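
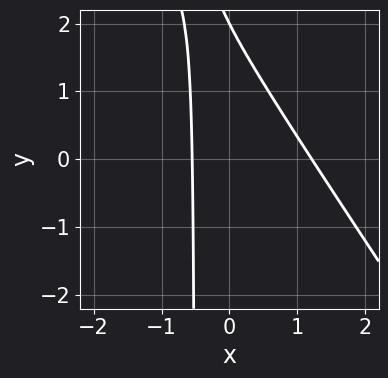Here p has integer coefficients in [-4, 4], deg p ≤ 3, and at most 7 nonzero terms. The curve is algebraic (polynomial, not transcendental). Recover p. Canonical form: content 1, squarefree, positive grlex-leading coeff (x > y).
First, degree: a generic line meets the curve in up to 2 points, so deg p = 2.
Then, reading off the gridlines: it crosses the y-axis at the gridline y = 2.
Finally, fitting integer coefficients to these (and the overall shape) gives p.

3*x^2 + 2*x*y - 2*x + y - 2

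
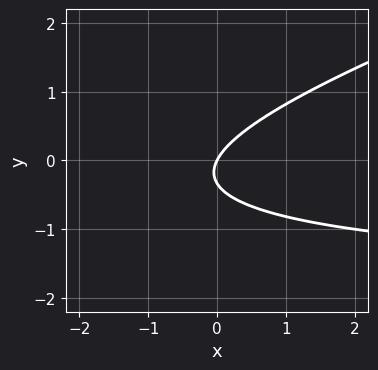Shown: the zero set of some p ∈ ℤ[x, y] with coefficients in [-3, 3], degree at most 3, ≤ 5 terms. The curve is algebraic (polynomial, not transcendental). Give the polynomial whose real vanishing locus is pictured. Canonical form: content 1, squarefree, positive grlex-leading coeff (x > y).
Degree: no degree-1 curve has this shape, so deg p = 2.
From the axis intercepts and sections: one x-axis crossing is at x = 0; it meets the y-axis at y = 0 (among the integer gridlines).
Together with the visible shape, these determine p as stated.

x*y - 3*y^2 + 2*x - y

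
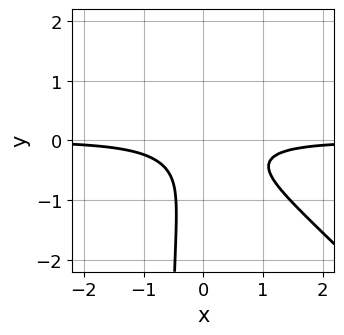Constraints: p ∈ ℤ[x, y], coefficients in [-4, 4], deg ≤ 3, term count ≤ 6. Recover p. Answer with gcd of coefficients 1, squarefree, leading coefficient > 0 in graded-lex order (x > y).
3*x^2*y + 3*x*y^2 + 2*y^2 + y + 1

1. Degree: no degree-2 curve has this shape, so deg p = 3.
2. Observable constraints: no y-intercept at any integer in the box; it misses every integer gridline on the x-axis.
3. The integer polynomial consistent with all of this is the stated p.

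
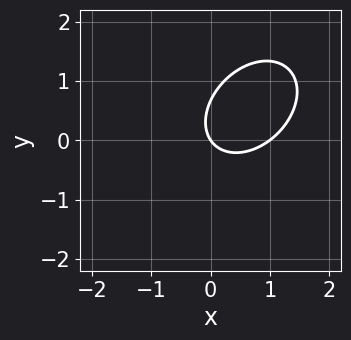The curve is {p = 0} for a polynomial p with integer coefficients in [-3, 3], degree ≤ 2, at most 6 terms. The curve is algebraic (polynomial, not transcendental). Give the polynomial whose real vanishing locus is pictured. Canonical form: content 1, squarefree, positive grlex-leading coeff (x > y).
3*x^2 - 2*x*y + 3*y^2 - 3*x - 2*y

1. The degree is 2 — the shape is more complex than any degree-1 curve.
2. Reading off the gridlines: it crosses the y-axis at the gridline y = 0; the x-axis gridline crossings are at x ∈ {0, 1}.
3. Assembling these constraints gives the stated polynomial.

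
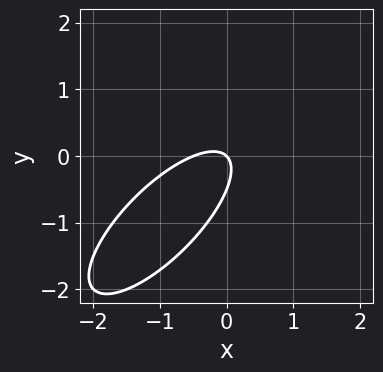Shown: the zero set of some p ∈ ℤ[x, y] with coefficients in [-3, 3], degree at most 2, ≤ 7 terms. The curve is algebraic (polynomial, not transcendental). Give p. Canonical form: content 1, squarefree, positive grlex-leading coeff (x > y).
2*x^2 - 3*x*y + 2*y^2 + x + y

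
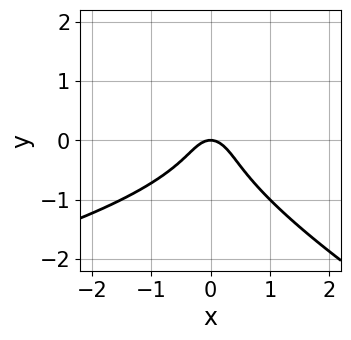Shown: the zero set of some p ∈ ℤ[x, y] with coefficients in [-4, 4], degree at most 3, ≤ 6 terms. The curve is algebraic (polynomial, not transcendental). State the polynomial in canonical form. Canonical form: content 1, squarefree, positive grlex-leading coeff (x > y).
x*y^2 + 2*y^3 + 2*x^2 + y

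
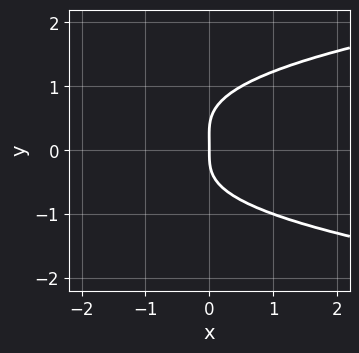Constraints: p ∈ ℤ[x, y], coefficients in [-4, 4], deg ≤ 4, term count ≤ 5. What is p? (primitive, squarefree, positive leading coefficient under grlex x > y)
3*y^4 - 2*x*y^2 - y^3 - 2*x

(a) deg p = 4. No degree-3 curve has this shape.
(b) From the visible intercepts: it crosses the x-axis at the gridline x = 0; it crosses the y-axis at the gridline y = 0.
(c) Matching integer coefficients to the picture gives p.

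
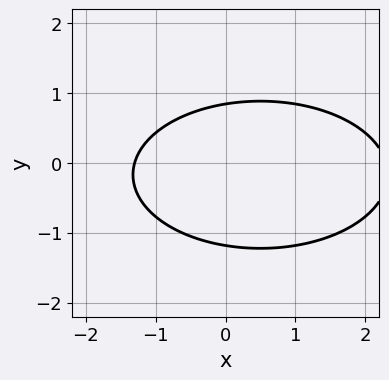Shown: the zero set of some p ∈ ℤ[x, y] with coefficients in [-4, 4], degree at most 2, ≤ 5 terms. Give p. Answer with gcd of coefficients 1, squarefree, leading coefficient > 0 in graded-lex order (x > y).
First, the degree is 2 — the shape is more complex than any degree-1 curve.
Finally, solving for integer coefficients yields p as stated.

x^2 + 3*y^2 - x + y - 3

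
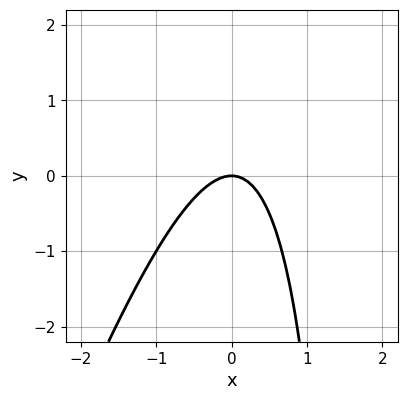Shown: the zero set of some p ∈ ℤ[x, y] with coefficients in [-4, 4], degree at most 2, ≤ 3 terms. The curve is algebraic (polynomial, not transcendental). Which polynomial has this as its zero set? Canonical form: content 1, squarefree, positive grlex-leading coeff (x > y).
First, the degree is 2 — a generic line meets the curve in up to 2 points.
Next, reading off the gridlines: it meets the x-axis at x = 0 (among the integer gridlines); one y-axis crossing is at y = 0.
Finally, fitting integer coefficients to these (and the overall shape) gives p.

3*x^2 - x*y + 2*y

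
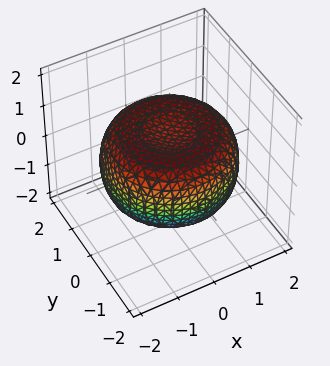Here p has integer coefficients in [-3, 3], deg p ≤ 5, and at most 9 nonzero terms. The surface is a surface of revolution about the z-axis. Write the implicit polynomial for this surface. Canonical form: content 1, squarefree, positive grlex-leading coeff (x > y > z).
1. Degree: the shape is more complex than any degree-3 surface, so deg p = 4.
2. Symmetries: rotational symmetry about the z-axis ⇒ p depends on x, y only through x² + y².
3. From the visible intercepts: a circular section at z = -1 has radius exactly 1.
4. Matching integer coefficients to the picture gives p.

x^4 + 2*x^2*y^2 + y^4 - 2*x^2 - 2*y^2 + 3*z^2 - 2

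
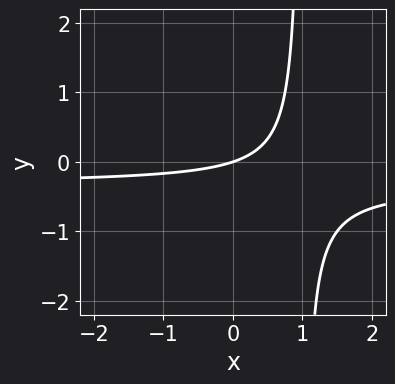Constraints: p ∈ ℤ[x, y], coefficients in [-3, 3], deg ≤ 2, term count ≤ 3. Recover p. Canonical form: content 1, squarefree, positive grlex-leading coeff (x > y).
deg p = 2.
From the axis intercepts and sections: it meets the y-axis at y = 0 (among the integer gridlines); it meets the x-axis at x = 0 (among the integer gridlines).
Solving for integer coefficients yields p as stated.

3*x*y + x - 3*y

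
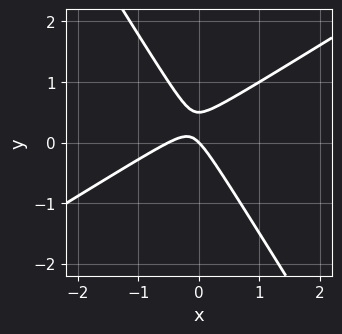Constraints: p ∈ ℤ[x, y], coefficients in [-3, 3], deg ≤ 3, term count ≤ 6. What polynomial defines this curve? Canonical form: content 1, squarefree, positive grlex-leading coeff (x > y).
1. deg p = 2. No degree-1 curve has this shape.
2. Against the integer gridlines: it meets the x-axis at x = 0 (among the integer gridlines); it meets the y-axis at y = 0 (among the integer gridlines).
3. Together with the visible shape, these determine p as stated.

2*x^2 - 2*x*y - 2*y^2 + x + y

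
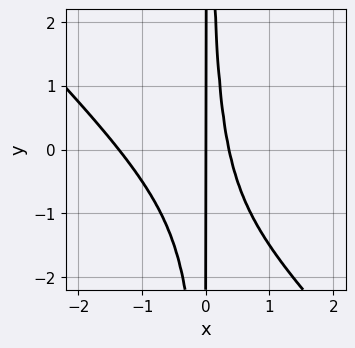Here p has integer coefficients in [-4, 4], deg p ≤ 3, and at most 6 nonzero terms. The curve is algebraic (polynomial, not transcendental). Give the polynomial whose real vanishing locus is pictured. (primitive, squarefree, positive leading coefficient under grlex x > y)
2*x^3 + 2*x^2*y + 2*x^2 - x

(a) Degree: a generic line meets the curve in up to 3 points, so deg p = 3.
(b) Reading off the gridlines: one x-axis crossing is at x = 0; every point of the y-axis in the box is on the curve.
(c) Assembling these constraints gives the stated polynomial.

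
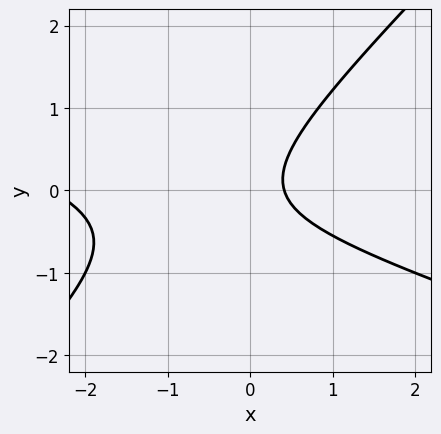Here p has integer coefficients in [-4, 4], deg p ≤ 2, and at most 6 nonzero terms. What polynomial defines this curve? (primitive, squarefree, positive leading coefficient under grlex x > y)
First, the degree is 2 — the shape is more complex than any degree-1 curve.
Next, observable constraints: no y-intercept at any integer in the box.
Finally, matching integer coefficients to the picture gives p.

x^2 + 2*x*y - 3*y^2 + 2*x - 1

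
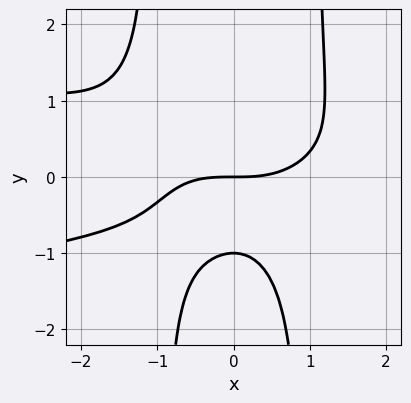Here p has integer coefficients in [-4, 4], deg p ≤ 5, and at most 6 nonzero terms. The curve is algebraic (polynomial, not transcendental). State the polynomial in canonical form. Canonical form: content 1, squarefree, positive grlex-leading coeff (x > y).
3*x^2*y^2 + x^3 - 3*y^2 - 3*y

deg p = 4.
From the visible intercepts: it crosses the x-axis at the gridline x = 0; the y-axis gridline crossings are at y ∈ {-1, 0}.
Matching integer coefficients to the picture gives p.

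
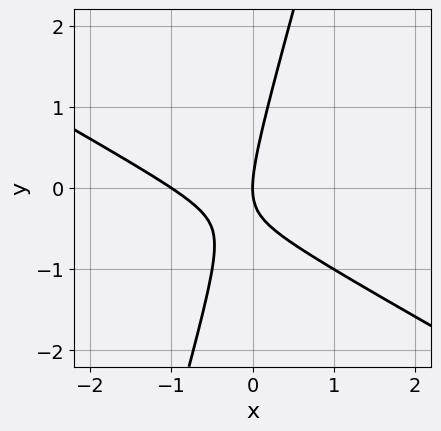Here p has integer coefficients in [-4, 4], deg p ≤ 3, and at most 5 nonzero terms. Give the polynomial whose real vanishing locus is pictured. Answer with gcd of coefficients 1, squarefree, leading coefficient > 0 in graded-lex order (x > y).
(a) deg p = 2. A generic line meets the curve in up to 2 points.
(b) From the visible intercepts: one y-axis crossing is at y = 0; the x-axis gridline crossings are at x ∈ {-1, 0}.
(c) These observations pin down the coefficients.

2*x^2 + 3*x*y - y^2 + 2*x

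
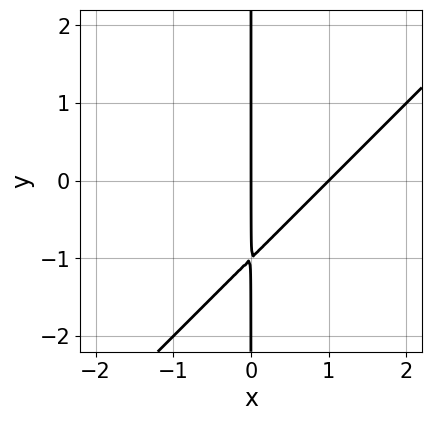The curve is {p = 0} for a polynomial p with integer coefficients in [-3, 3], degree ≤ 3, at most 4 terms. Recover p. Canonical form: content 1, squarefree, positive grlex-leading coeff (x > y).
x^2 - x*y - x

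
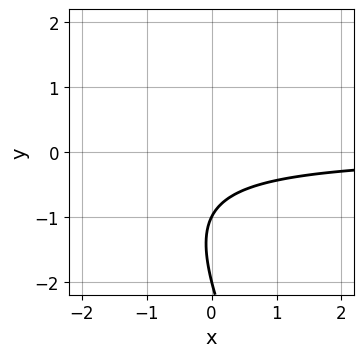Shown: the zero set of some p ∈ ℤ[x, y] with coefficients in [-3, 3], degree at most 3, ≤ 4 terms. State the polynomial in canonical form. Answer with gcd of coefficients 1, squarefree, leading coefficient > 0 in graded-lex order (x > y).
(a) The degree is 2 — no degree-1 curve has this shape.
(b) Checking where it meets the axes: the y-axis gridline crossings are at y ∈ {-2, -1}; the curve avoids every integer x-axis point in the box.
(c) Together with the visible shape, these determine p as stated.

2*x*y + y^2 + 3*y + 2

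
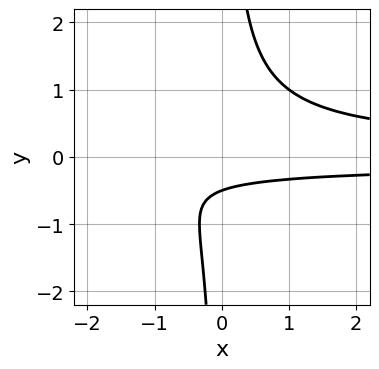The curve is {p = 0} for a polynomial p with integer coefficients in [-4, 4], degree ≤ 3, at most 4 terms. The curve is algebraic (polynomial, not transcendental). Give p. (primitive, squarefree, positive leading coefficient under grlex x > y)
1. deg p = 3.
2. Checking where it meets the axes: no x-intercept at any integer in the box.
3. The integer polynomial consistent with all of this is the stated p.

3*x*y^2 - 2*y - 1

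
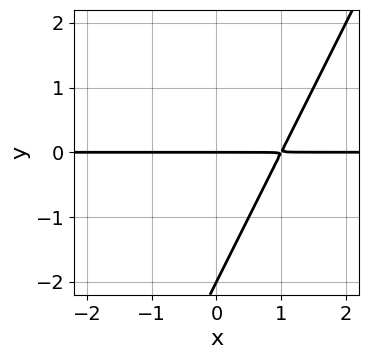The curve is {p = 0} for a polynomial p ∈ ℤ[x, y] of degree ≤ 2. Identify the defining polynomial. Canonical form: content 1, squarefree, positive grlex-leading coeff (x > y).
1. deg p = 2. No degree-1 curve has this shape.
2. From the visible intercepts: among the integer gridlines, it crosses the y-axis at y ∈ {-2, 0}; the visible x-axis segment lies entirely on the curve.
3. The integer polynomial consistent with all of this is the stated p.

2*x*y - y^2 - 2*y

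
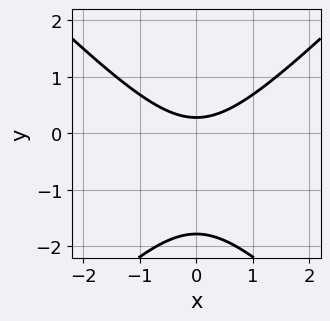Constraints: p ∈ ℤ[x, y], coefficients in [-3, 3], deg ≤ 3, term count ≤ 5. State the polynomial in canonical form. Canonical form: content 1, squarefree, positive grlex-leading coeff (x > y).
2*x^2 - 2*y^2 - 3*y + 1

(a) The degree is 2 — a generic line meets the curve in up to 2 points.
(b) Symmetries: mirror symmetry x ↦ −x ⇒ only even powers of x.
(c) From the visible intercepts: no x-intercept at any integer in the box.
(d) Putting this together gives p.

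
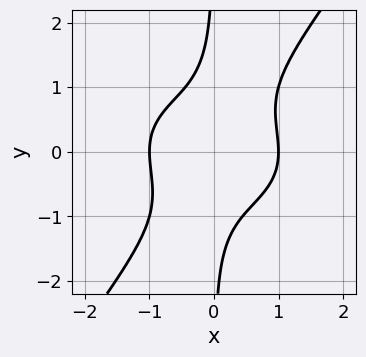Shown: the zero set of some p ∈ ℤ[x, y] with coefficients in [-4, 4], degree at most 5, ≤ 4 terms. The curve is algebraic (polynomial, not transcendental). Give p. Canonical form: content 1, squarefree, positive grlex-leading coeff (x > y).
(a) The degree is 4 — the shape is more complex than any degree-3 curve.
(b) From the visible intercepts: it misses every integer gridline on the y-axis; the x-axis gridline crossings are at x ∈ {-1, 1}.
(c) Putting this together gives p.

2*x^4 + 3*x^2*y^2 - 3*x*y^3 - 2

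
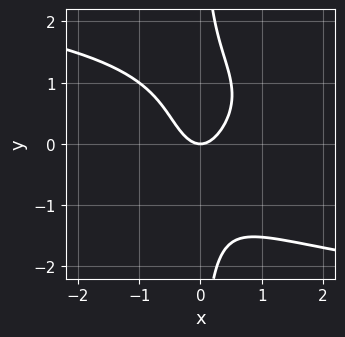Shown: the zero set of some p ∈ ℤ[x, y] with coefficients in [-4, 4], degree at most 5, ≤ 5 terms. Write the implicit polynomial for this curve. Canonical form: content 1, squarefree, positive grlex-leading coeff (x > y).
1. Degree: the shape is more complex than any degree-3 curve, so deg p = 4.
2. Checking where it meets the axes: one y-axis crossing is at y = 0; it meets the x-axis at x = 0 (among the integer gridlines).
3. Putting this together gives p.

x*y^3 + 2*x^2 - y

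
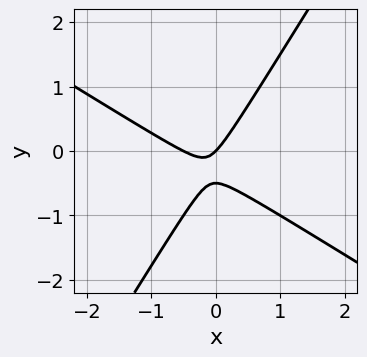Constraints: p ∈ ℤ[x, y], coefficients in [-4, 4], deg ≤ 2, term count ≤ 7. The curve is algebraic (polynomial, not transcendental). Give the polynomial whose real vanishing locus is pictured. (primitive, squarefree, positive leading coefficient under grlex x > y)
2*x^2 + 2*x*y - 2*y^2 + x - y

(a) Degree: no degree-1 curve has this shape, so deg p = 2.
(b) Checking where it meets the axes: one y-axis crossing is at y = 0; it crosses the x-axis at the gridline x = 0.
(c) Assembling these constraints gives the stated polynomial.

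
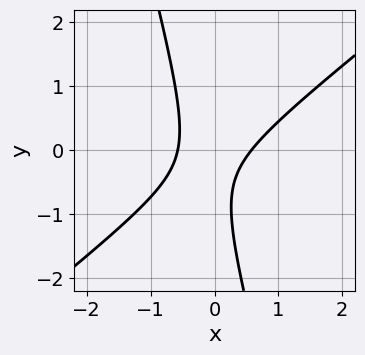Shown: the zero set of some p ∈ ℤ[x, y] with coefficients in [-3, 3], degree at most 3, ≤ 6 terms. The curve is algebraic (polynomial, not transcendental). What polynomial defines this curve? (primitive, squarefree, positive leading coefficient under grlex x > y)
3*x^2 - 3*x*y - y^2 - y - 1

(a) The degree is 2 — a generic line meets the curve in up to 2 points.
(b) From the visible intercepts: the curve avoids every integer y-axis point in the box.
(c) These observations pin down the coefficients.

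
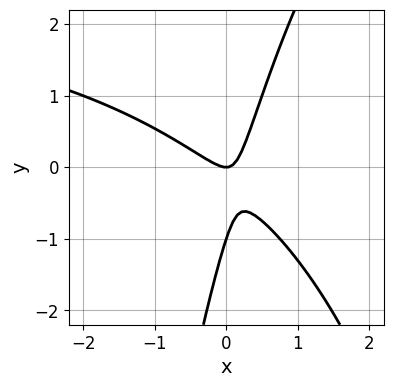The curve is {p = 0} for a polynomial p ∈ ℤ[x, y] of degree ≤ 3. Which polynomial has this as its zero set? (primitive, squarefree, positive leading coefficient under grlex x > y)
x^2*y - 3*x^2 - 3*x*y + y^2 + y

First, the degree is 3 — the shape is more complex than any degree-2 curve.
Then, against the integer gridlines: it meets the x-axis at x = 0 (among the integer gridlines); the y-axis gridline crossings are at y ∈ {-1, 0}.
Finally, fitting integer coefficients to these (and the overall shape) gives p.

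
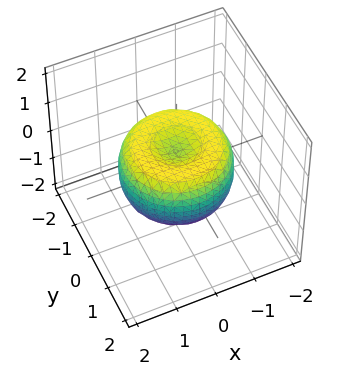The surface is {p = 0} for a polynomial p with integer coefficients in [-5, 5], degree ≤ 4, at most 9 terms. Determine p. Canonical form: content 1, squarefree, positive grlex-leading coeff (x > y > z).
deg p = 4. A generic line meets the surface in up to 4 points.
Symmetry: the surface is invariant under rotation about z: p = q(x² + y², z).
From the visible intercepts: a circular section at z = 0 has radius between 1 and 2.
These observations pin down the coefficients.

2*x^4 + 4*x^2*y^2 + 2*y^4 - 3*x^2 - 3*y^2 + 3*z^2 - 1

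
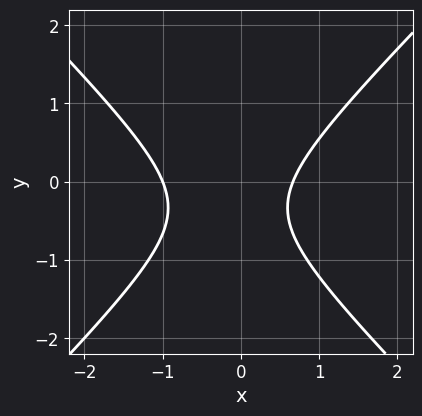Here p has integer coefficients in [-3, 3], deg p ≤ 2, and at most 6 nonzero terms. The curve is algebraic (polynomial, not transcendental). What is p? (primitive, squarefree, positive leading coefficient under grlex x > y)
3*x^2 - 3*y^2 + x - 2*y - 2

Degree: no degree-1 curve has this shape, so deg p = 2.
From the visible intercepts: no y-intercept at any integer in the box; it meets the x-axis at x = -1 (among the integer gridlines).
Together with the visible shape, these determine p as stated.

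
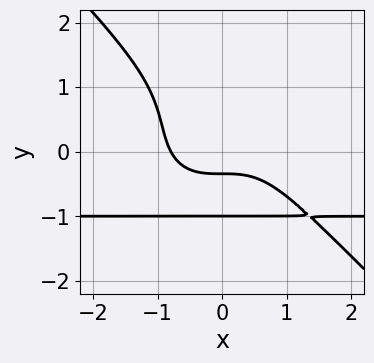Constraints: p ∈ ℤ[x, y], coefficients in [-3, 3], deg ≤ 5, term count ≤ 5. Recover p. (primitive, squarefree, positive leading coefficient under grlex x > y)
First, deg p = 4.
Next, checking where it meets the axes: it meets the y-axis at y = -1 (among the integer gridlines).
Finally, solving for integer coefficients yields p as stated.

2*x^3*y + 2*y^4 + 2*x^3 + 3*y + 1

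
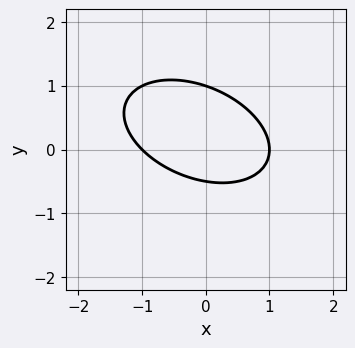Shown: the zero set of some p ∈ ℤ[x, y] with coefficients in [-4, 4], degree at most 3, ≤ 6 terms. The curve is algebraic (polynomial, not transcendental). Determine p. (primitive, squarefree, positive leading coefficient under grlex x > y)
(a) Degree: a generic line meets the curve in up to 2 points, so deg p = 2.
(b) From the axis intercepts and sections: it crosses the y-axis at the gridline y = 1; the x-axis gridline crossings are at x ∈ {-1, 1}.
(c) Together with the visible shape, these determine p as stated.

x^2 + x*y + 2*y^2 - y - 1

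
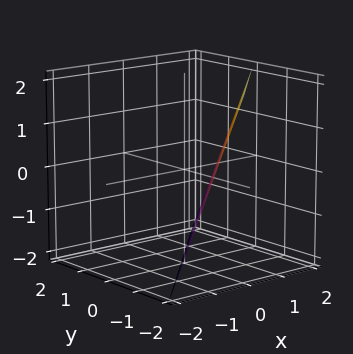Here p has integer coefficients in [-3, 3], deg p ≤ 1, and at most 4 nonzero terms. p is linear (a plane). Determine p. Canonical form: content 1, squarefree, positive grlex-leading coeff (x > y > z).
First, degree: every cross-section is a straight line — this is a plane, so deg p = 1.
Then, against the integer gridlines: one z-axis crossing is at z = -2; it meets the x-axis at x = 1 (among the integer gridlines).
Finally, together with the visible shape, these determine p as stated. Check: (0, -1, 0) on the y-axis lies on the surface, and p(0, -1, 0) = 0. ✓

2*x - 2*y - z - 2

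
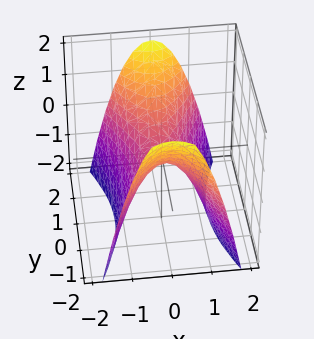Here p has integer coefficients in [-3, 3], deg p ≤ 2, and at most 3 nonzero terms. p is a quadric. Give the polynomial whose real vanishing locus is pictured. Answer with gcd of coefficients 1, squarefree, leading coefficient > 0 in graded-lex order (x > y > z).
1. deg p = 2. A hyperbolic paraboloid; a quadric.
2. Symmetries: mirror symmetry y ↦ −y ⇒ only even powers of y; it's symmetric under x → −x, forcing even powers of x.
3. Observable constraints: it meets the z-axis at z = 0 (among the integer gridlines); one x-axis crossing is at x = 0; it crosses the y-axis at the gridline y = 0.
4. Fitting integer coefficients to these (and the overall shape) gives p.

3*x^2 - y^2 + 2*z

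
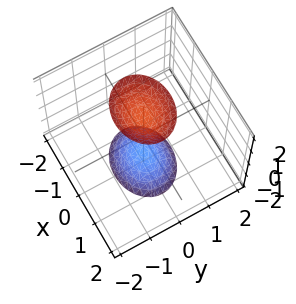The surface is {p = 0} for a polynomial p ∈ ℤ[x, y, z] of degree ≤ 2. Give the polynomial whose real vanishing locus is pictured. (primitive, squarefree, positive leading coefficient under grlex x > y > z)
2*x^2 + 3*y^2 - z^2 + 2

First, the picture has 2 separate pieces. They look like related sheets of one shape, so recover p as a whole.
Then, the degree is 2 — two separate bowl-shaped sheets opening away from each other; a quadric.
Then, symmetries: it's symmetric under x → −x, forcing even powers of x; the y ↦ −y reflection is a symmetry, so y appears only in even powers; the z ↦ −z reflection is a symmetry, so z appears only in even powers.
Next, reading off the gridlines: it misses every integer gridline on the y-axis; the surface avoids every integer x-axis point in the box.
Finally, these observations pin down the coefficients.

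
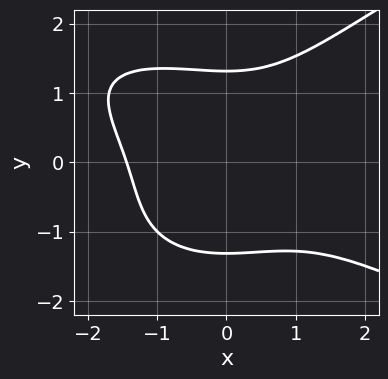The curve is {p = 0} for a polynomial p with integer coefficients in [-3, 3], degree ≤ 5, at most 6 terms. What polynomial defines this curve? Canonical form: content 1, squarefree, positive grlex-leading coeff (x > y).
y^4 - x^3 - x^2*y - 3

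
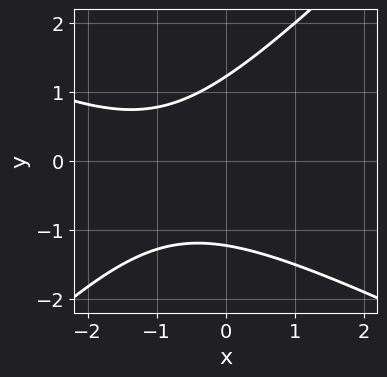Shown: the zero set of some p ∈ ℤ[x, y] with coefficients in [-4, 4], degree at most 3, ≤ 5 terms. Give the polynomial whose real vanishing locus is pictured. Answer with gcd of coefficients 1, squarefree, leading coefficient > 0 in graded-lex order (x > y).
x^2 + x*y - 2*y^2 + 2*x + 3

The degree is 2 — the shape is more complex than any degree-1 curve.
Reading off the gridlines: it misses every integer gridline on the x-axis.
Solving for integer coefficients yields p as stated.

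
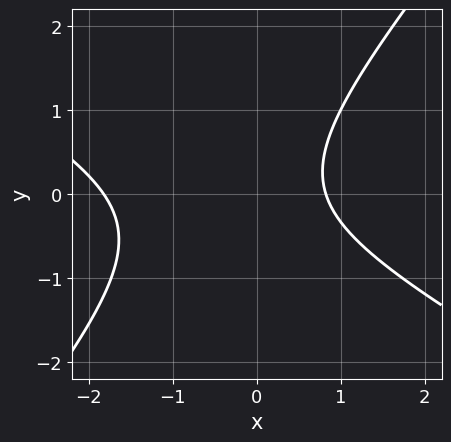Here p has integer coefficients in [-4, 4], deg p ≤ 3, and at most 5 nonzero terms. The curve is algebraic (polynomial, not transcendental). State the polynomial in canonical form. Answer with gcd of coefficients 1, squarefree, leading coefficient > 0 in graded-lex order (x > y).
First, degree: no degree-1 curve has this shape, so deg p = 2.
Then, observable constraints: no y-intercept at any integer in the box.
Finally, putting this together gives p.

2*x^2 + 2*x*y - 3*y^2 + 2*x - 3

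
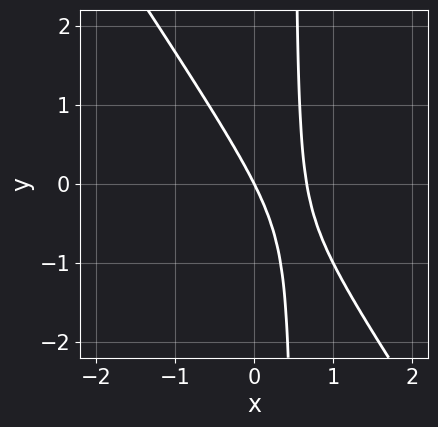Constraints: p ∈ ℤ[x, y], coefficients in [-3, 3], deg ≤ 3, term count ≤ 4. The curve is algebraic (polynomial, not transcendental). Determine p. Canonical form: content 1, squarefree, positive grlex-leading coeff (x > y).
3*x^2 + 2*x*y - 2*x - y

1. The degree is 2 — a generic line meets the curve in up to 2 points.
2. Checking where it meets the axes: it meets the y-axis at y = 0 (among the integer gridlines); one x-axis crossing is at x = 0.
3. Assembling these constraints gives the stated polynomial.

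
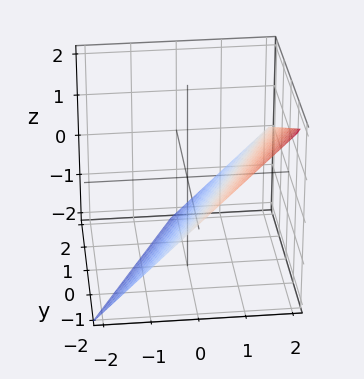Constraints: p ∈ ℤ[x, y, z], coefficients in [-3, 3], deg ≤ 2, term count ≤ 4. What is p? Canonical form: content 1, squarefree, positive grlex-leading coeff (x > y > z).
First, the degree is 1 — the surface is flat (a plane).
Next, against the integer gridlines: one y-axis crossing is at y = -2; it crosses the x-axis at the gridline x = 1; one z-axis crossing is at z = -1.
Finally, putting this together gives p.

2*x - y - 2*z - 2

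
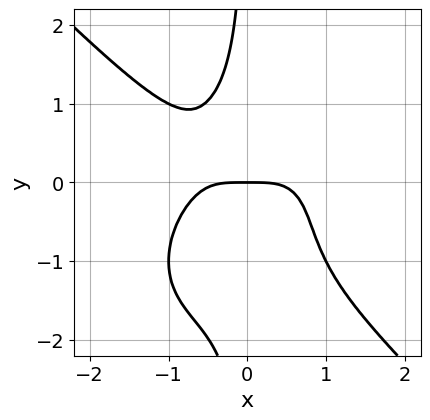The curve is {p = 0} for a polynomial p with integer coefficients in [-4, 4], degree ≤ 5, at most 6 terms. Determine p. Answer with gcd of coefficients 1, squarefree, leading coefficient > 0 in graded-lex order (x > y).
(a) The degree is 4 — no degree-3 curve has this shape.
(b) From the visible intercepts: it meets the x-axis at x = 0 (among the integer gridlines); it meets the y-axis at y = 0 (among the integer gridlines).
(c) Fitting integer coefficients to these (and the overall shape) gives p.

x^4 + x*y^3 + x*y^2 + y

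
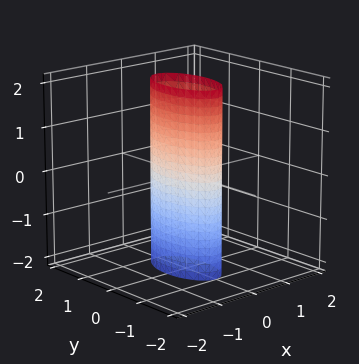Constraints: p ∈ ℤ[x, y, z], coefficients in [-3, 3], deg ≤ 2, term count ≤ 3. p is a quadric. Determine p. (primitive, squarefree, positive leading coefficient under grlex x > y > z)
1. The degree is 2 — constant cross-section along one axis; a quadric.
2. Symmetries: the x ↦ −x reflection is a symmetry, so x appears only in even powers; mirror symmetry y ↦ −y ⇒ only even powers of y; it's symmetric under z → −z, forcing even powers of z.
3. From the visible intercepts: the y-axis gridline crossings are at y ∈ {-1, 1}; no z-intercept at any integer in the box.
4. Matching integer coefficients to the picture gives p.

3*x^2 + y^2 - 1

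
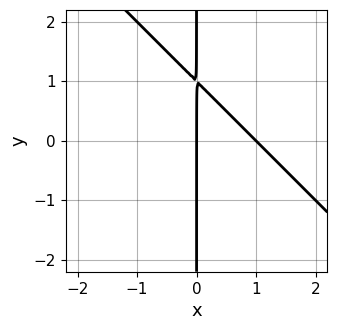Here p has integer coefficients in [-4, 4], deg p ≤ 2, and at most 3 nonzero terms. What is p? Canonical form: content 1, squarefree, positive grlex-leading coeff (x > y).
1. Degree: no degree-1 curve has this shape, so deg p = 2.
2. From the axis intercepts and sections: the x-axis gridline crossings are at x ∈ {0, 1}; every point of the y-axis in the box is on the curve.
3. Putting this together gives p.

x^2 + x*y - x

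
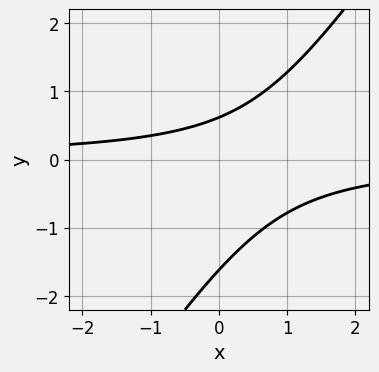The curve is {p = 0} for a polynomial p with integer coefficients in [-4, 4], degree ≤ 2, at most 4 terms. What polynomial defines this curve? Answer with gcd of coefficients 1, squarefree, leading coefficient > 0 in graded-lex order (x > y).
Degree: a generic line meets the curve in up to 2 points, so deg p = 2.
Reading off the gridlines: no x-intercept at any integer in the box.
Matching integer coefficients to the picture gives p.

3*x*y - 2*y^2 - 2*y + 2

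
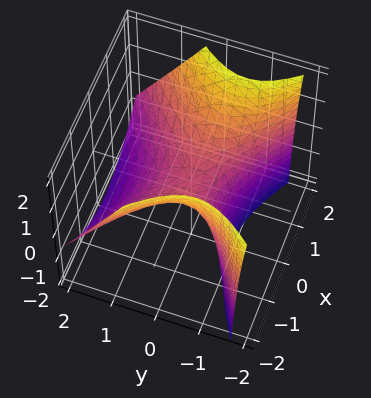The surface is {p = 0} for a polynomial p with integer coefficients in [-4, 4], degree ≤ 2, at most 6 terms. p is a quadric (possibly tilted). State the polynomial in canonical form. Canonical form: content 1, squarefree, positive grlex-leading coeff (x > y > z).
First, degree: a generic line meets the surface in up to 2 points, so deg p = 2.
Then, from the axis intercepts and sections: it crosses the y-axis at the gridline y = 0; it crosses the z-axis at the gridline z = 0.
Finally, fitting integer coefficients to these (and the overall shape) gives p.

2*x^2 - 3*y^2 - 2*y*z - 3*z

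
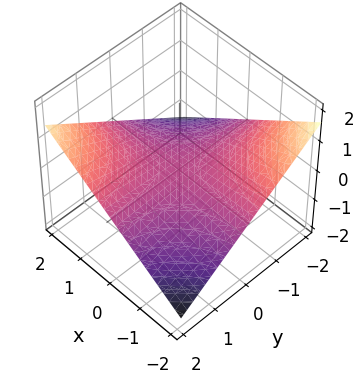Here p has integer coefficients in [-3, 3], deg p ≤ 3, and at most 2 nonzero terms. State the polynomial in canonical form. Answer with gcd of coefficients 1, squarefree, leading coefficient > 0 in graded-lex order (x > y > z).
1. Degree: a hyperbolic paraboloid; a quadric, so deg p = 2.
2. Against the integer gridlines: every point of the y-axis in the box is on the surface; the visible x-axis segment lies entirely on the surface.
3. These observations pin down the coefficients.

x*y - 3*z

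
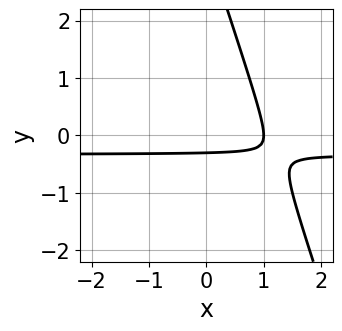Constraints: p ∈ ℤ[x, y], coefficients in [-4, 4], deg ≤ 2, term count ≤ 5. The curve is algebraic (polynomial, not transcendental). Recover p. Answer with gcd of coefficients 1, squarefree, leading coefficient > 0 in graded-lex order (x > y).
deg p = 2. A generic line meets the curve in up to 2 points.
From the axis intercepts and sections: it meets the x-axis at x = 1 (among the integer gridlines).
The integer polynomial consistent with all of this is the stated p.

3*x*y + y^2 + x - 3*y - 1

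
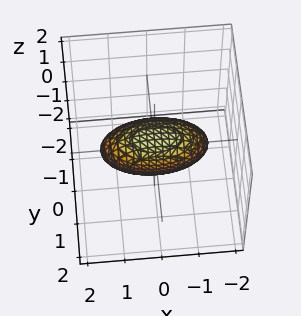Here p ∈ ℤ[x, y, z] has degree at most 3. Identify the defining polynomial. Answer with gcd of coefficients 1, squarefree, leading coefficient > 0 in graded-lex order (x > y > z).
x^2 + 3*y^2 - 2*y*z + 2*z^2 - 2

(a) Degree: no degree-1 surface has this shape, so deg p = 2.
(b) From the visible intercepts: among the integer gridlines, it crosses the z-axis at z ∈ {-1, 1}.
(c) These observations pin down the coefficients.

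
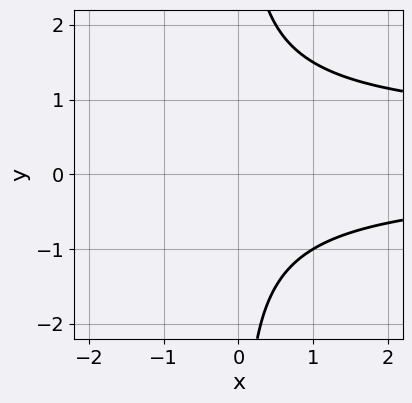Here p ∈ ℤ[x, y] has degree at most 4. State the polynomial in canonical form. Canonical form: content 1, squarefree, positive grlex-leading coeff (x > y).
2*x*y^2 - x*y - 3

Degree: no degree-2 curve has this shape, so deg p = 3.
Observable constraints: the curve avoids every integer y-axis point in the box; it misses every integer gridline on the x-axis.
Assembling these constraints gives the stated polynomial.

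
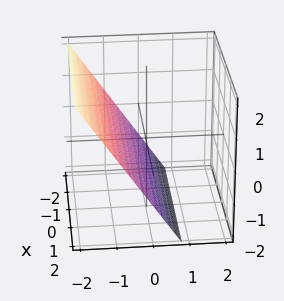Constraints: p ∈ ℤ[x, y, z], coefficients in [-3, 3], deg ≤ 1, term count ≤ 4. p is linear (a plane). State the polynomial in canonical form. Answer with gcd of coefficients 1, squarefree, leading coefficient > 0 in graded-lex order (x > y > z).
(a) The degree is 1 — every cross-section is a straight line — this is a plane.
(b) Checking where it meets the axes: it meets the z-axis at z = -1 (among the integer gridlines); the surface avoids every integer x-axis point in the box.
(c) Together with the visible shape, these determine p as stated.

3*y + 2*z + 2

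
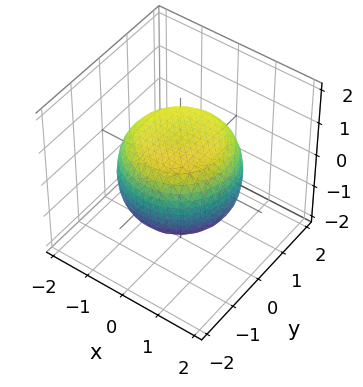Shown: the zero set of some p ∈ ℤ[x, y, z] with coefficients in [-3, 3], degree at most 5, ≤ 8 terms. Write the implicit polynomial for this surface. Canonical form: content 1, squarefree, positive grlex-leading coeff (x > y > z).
(a) Degree: a generic line meets the surface in up to 4 points, so deg p = 4.
(b) By symmetry, every cross-section ⟂ z is a circle, so x, y appear only via x² + y².
(c) From the axis intercepts and sections: the z-axis gridline crossings are at z ∈ {-1, 1}; a circular section at z = 1 has radius exactly 1.
(d) Together with the visible shape, these determine p as stated.

x^4 + 2*x^2*y^2 + y^4 - x^2 - y^2 + 2*z^2 - 2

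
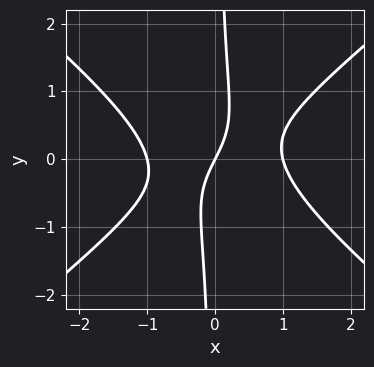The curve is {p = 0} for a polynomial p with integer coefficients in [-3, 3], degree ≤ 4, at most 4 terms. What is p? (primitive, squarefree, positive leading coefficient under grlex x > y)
The degree is 3 — no degree-2 curve has this shape.
Reading off the gridlines: it crosses the y-axis at the gridline y = 0; the x-axis gridline crossings are at x ∈ {-1, 0, 1}.
Putting this together gives p.

2*x^3 - 3*x*y^2 - 2*x + y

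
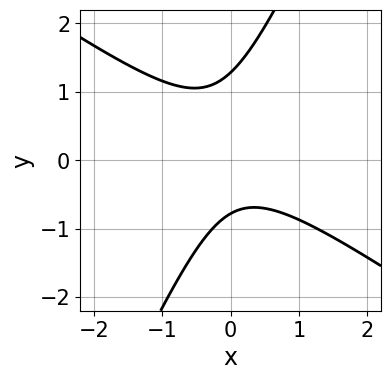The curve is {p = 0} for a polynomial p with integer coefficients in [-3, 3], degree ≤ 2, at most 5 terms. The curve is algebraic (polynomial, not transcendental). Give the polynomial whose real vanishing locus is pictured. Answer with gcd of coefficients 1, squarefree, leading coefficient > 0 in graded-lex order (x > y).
3*x^2 + 3*x*y - 2*y^2 + y + 2

1. The degree is 2 — no degree-1 curve has this shape.
2. Checking where it meets the axes: the curve avoids every integer x-axis point in the box.
3. Putting this together gives p.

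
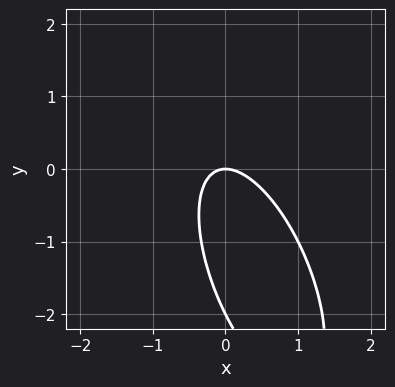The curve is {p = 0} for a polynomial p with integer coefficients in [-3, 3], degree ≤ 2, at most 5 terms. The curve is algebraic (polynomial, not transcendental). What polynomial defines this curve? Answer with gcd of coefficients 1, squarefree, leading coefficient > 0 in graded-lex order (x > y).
1. The degree is 2 — the shape is more complex than any degree-1 curve.
2. From the visible intercepts: it meets the x-axis at x = 0 (among the integer gridlines); the y-axis gridline crossings are at y ∈ {-2, 0}.
3. Together with the visible shape, these determine p as stated.

3*x^2 + 2*x*y + y^2 + 2*y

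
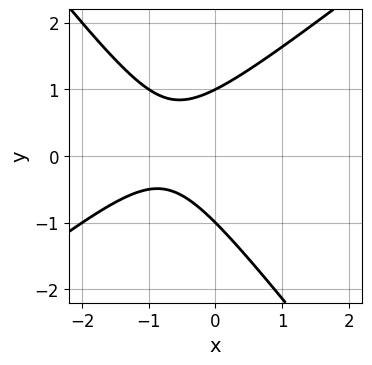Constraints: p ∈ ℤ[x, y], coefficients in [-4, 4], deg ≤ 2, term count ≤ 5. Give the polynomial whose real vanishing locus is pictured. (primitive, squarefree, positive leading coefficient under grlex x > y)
2*x^2 - x*y - 2*y^2 + 3*x + 2

Degree: the shape is more complex than any degree-1 curve, so deg p = 2.
Observable constraints: the y-axis gridline crossings are at y ∈ {-1, 1}; it misses every integer gridline on the x-axis.
Fitting integer coefficients to these (and the overall shape) gives p.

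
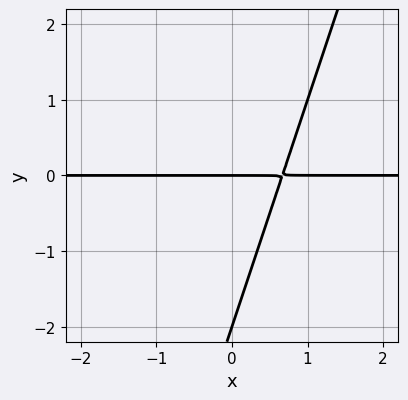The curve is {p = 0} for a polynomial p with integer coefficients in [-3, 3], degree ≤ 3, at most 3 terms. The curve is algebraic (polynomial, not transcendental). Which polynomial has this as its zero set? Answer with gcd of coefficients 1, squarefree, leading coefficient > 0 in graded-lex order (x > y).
3*x*y - y^2 - 2*y

deg p = 2. A generic line meets the curve in up to 2 points.
Observable constraints: every point of the x-axis in the box is on the curve; among the integer gridlines, it crosses the y-axis at y ∈ {-2, 0}.
Together with the visible shape, these determine p as stated.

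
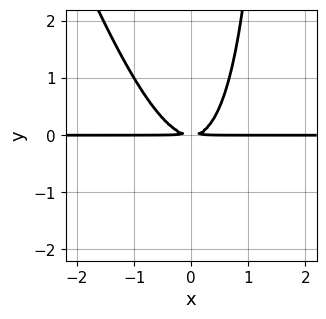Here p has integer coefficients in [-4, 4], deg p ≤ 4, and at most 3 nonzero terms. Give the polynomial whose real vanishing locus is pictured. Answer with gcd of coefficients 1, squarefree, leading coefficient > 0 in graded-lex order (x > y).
First, degree: the shape is more complex than any degree-2 curve, so deg p = 3.
Then, from the visible intercepts: the visible x-axis segment lies entirely on the curve.
Finally, fitting integer coefficients to these (and the overall shape) gives p.

3*x^2*y + x*y^2 - 2*y^2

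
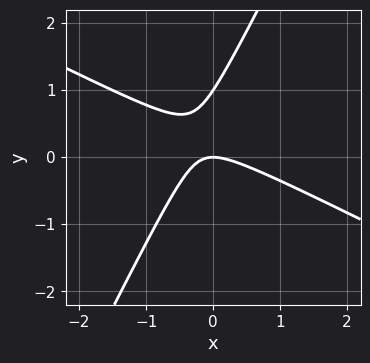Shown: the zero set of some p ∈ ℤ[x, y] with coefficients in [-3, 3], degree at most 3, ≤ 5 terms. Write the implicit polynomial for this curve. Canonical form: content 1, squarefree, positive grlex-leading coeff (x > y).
(a) Degree: the shape is more complex than any degree-1 curve, so deg p = 2.
(b) From the visible intercepts: the y-axis gridline crossings are at y ∈ {0, 1}; it meets the x-axis at x = 0 (among the integer gridlines).
(c) Together with the visible shape, these determine p as stated.

2*x^2 + 3*x*y - 2*y^2 + 2*y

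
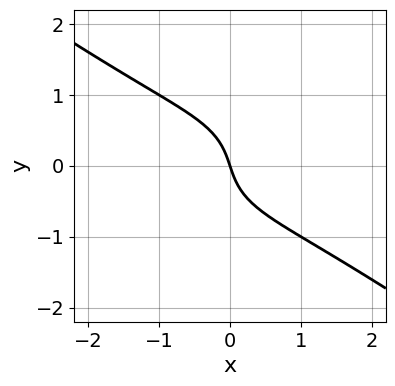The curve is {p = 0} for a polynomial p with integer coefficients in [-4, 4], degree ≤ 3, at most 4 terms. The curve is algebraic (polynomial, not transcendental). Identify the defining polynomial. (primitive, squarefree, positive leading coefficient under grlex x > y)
1. Degree: no degree-2 curve has this shape, so deg p = 3.
2. From the axis intercepts and sections: it crosses the x-axis at the gridline x = 0; one y-axis crossing is at y = 0.
3. Putting this together gives p.

x^3 + 3*y^3 + 3*x + y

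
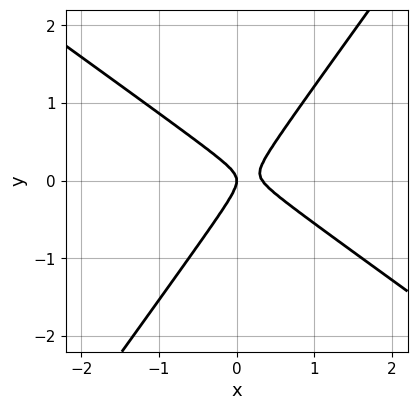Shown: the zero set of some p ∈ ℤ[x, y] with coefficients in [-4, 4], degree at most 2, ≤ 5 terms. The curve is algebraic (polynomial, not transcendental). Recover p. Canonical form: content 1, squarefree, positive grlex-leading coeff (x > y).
(a) The degree is 2 — the shape is more complex than any degree-1 curve.
(b) Reading off the gridlines: one y-axis crossing is at y = 0; it crosses the x-axis at the gridline x = 0.
(c) Putting this together gives p.

3*x^2 + 2*x*y - 3*y^2 - x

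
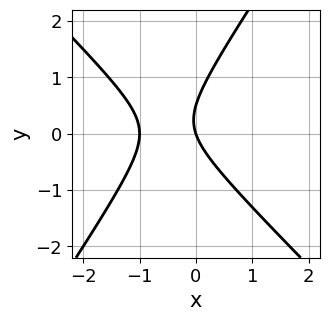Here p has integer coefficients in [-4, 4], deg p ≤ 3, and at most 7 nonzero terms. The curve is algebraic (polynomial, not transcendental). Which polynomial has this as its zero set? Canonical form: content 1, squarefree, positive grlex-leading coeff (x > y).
3*x^2 + x*y - 2*y^2 + 3*x + y

Degree: the shape is more complex than any degree-1 curve, so deg p = 2.
Checking where it meets the axes: it crosses the y-axis at the gridline y = 0; among the integer gridlines, it crosses the x-axis at x ∈ {-1, 0}.
Putting this together gives p.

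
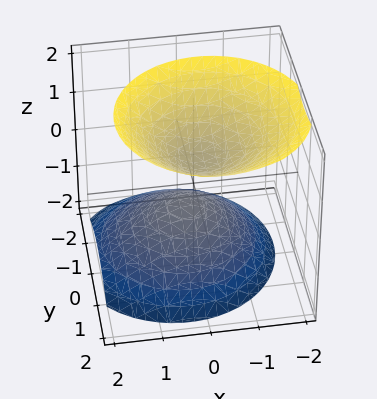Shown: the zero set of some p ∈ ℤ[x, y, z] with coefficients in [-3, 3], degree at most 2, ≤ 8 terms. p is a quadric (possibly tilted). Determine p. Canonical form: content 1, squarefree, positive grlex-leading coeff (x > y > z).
First, the picture has 2 separate pieces. Treating them together as one polynomial.
Next, deg p = 2. No degree-1 surface has this shape.
Then, against the integer gridlines: no y-intercept at any integer in the box; it misses every integer gridline on the x-axis.
Finally, solving for integer coefficients yields p as stated.

3*x^2 + x*z + 3*y^2 - y*z - 3*z^2 + 1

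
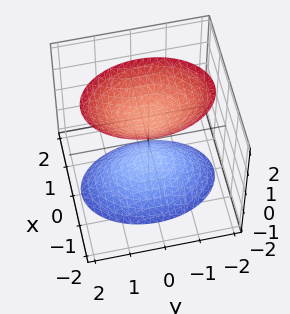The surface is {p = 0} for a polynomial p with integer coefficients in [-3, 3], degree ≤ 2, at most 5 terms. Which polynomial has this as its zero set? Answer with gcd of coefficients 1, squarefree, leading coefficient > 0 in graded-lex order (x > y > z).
2*x^2 + y^2 - z^2 + 1

1. There are 2 components. Treating them together as one polynomial.
2. Degree: two separate bowl-shaped sheets opening away from each other; a quadric, so deg p = 2.
3. Symmetries: it's symmetric under x → −x, forcing even powers of x; the z ↦ −z reflection is a symmetry, so z appears only in even powers; it's symmetric under y → −y, forcing even powers of y.
4. From the axis intercepts and sections: no y-intercept at any integer in the box; the surface avoids every integer x-axis point in the box.
5. Fitting integer coefficients to these (and the overall shape) gives p. Check: (0, 0, 1) on the z-axis lies on the surface, and p(0, 0, 1) = 0. ✓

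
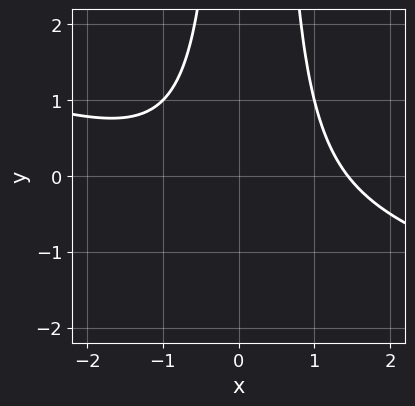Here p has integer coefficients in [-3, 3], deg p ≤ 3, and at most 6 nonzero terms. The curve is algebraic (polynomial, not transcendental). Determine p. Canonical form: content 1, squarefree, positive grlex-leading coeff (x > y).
(a) deg p = 3.
(b) Observable constraints: the curve avoids every integer y-axis point in the box.
(c) Together with the visible shape, these determine p as stated.

x^3 + 3*x^2*y - x*y - 3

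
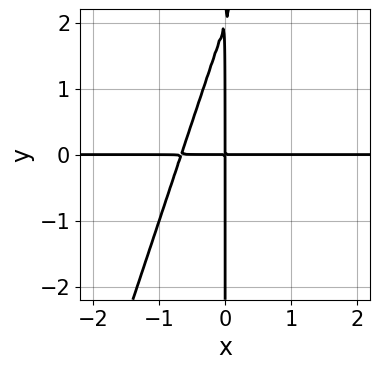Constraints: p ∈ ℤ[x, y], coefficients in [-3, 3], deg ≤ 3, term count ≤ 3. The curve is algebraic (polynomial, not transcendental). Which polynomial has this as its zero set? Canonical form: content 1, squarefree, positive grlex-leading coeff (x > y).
(a) The degree is 3 — no degree-2 curve has this shape.
(b) From the visible intercepts: the visible y-axis segment lies entirely on the curve; every point of the x-axis in the box is on the curve.
(c) Solving for integer coefficients yields p as stated.

3*x^2*y - x*y^2 + 2*x*y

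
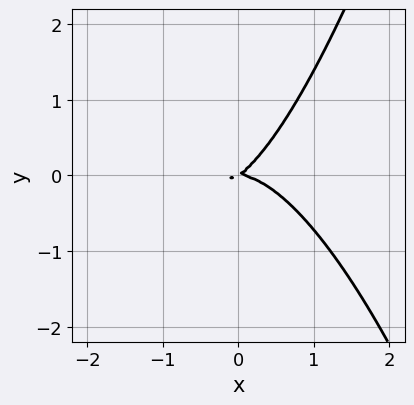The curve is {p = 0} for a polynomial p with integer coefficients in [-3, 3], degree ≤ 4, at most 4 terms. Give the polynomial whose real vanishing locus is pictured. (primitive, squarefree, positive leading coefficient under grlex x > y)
3*x^3 + 2*x*y - 3*y^2

First, deg p = 3. No degree-2 curve has this shape.
Then, observable constraints: it meets the x-axis at x = 0 (among the integer gridlines); it crosses the y-axis at the gridline y = 0.
Finally, solving for integer coefficients yields p as stated.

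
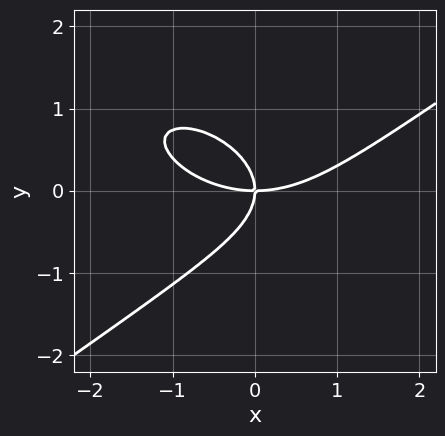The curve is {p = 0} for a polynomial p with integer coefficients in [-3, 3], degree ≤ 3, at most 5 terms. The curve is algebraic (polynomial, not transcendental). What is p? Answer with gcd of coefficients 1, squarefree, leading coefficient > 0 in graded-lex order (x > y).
x^3 - 3*y^3 - 3*x*y

(a) deg p = 3. A generic line meets the curve in up to 3 points.
(b) From the visible intercepts: it crosses the y-axis at the gridline y = 0; it meets the x-axis at x = 0 (among the integer gridlines).
(c) Solving for integer coefficients yields p as stated.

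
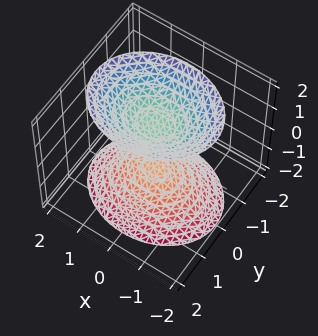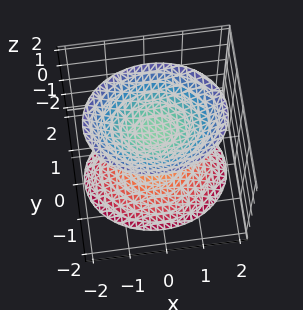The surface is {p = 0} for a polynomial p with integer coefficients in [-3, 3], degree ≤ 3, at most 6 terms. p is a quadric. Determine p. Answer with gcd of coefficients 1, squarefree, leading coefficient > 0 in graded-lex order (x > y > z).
I count 2 distinct pieces. They look like related sheets of one shape, so recover p as a whole.
The degree is 2 — two sheets facing apart; a quadric.
Symmetries: the z ↦ −z reflection is a symmetry, so z appears only in even powers; it's symmetric under y → −y, forcing even powers of y; the x ↦ −x reflection is a symmetry, so x appears only in even powers.
Checking where it meets the axes: among the integer gridlines, it crosses the z-axis at z ∈ {-1, 1}; no y-intercept at any integer in the box.
Solving for integer coefficients yields p as stated.

2*x^2 + 3*y^2 - 2*z^2 + 2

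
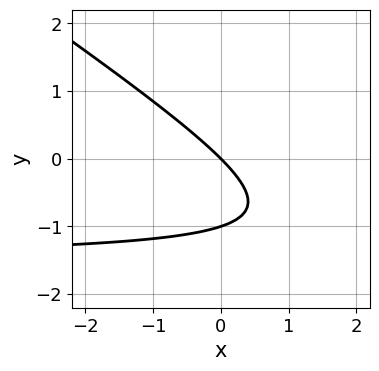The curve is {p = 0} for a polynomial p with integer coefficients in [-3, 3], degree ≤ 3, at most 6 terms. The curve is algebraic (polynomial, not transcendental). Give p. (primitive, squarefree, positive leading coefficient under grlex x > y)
2*x*y + 3*y^2 + 3*x + 3*y

First, degree: no degree-1 curve has this shape, so deg p = 2.
Next, against the integer gridlines: one x-axis crossing is at x = 0; among the integer gridlines, it crosses the y-axis at y ∈ {-1, 0}.
Finally, solving for integer coefficients yields p as stated.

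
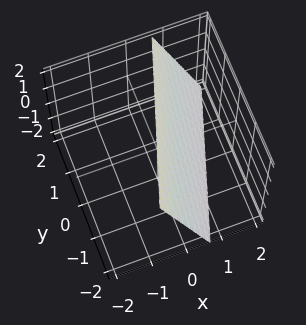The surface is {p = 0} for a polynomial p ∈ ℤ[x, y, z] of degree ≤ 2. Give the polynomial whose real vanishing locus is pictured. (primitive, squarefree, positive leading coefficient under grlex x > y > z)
(a) The degree is 1 — the surface is flat (a plane).
(b) Against the integer gridlines: one y-axis crossing is at y = -2; it crosses the z-axis at the gridline z = 2.
(c) Matching integer coefficients to the picture gives p.

3*x - y + z - 2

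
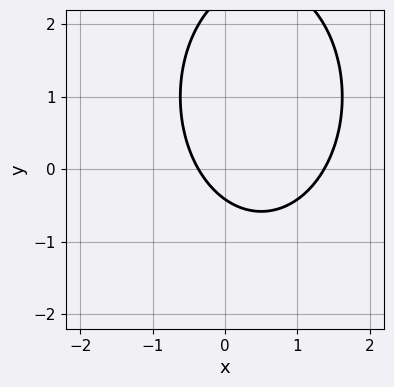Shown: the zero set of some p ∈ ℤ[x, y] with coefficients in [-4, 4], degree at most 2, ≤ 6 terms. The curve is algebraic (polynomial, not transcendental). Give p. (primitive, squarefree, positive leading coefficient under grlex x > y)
Degree: the shape is more complex than any degree-1 curve, so deg p = 2.
The integer polynomial consistent with all of this is the stated p.

2*x^2 + y^2 - 2*x - 2*y - 1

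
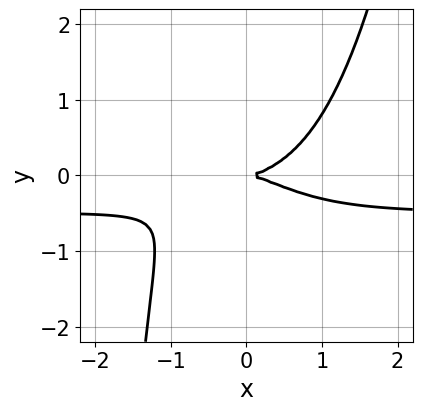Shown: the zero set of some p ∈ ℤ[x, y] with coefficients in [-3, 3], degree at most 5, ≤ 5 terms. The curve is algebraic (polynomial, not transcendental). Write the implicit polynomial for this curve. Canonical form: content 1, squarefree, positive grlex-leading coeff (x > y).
2*x^3*y + x^3 - x*y^2 - 3*y^2

(a) deg p = 4. No degree-3 curve has this shape.
(b) Checking where it meets the axes: it meets the x-axis at x = 0 (among the integer gridlines); it meets the y-axis at y = 0 (among the integer gridlines).
(c) These observations pin down the coefficients.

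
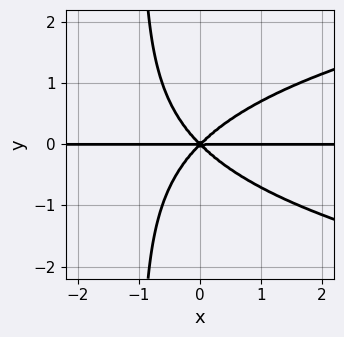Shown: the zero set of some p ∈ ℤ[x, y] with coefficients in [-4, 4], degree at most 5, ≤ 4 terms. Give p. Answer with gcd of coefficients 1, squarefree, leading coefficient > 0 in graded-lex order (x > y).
x*y^3 - x^2*y + y^3

(a) The degree is 4 — no degree-3 curve has this shape.
(b) Reading off the gridlines: it crosses the y-axis at the gridline y = 0; the visible x-axis segment lies entirely on the curve.
(c) The integer polynomial consistent with all of this is the stated p.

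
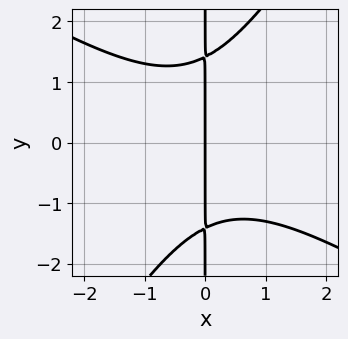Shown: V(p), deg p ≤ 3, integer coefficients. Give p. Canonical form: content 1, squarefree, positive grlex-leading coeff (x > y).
1. Degree: a generic line meets the curve in up to 3 points, so deg p = 3.
2. From the axis intercepts and sections: it crosses the x-axis at the gridline x = 0; every point of the y-axis in the box is on the curve.
3. Assembling these constraints gives the stated polynomial.

x^3 + x^2*y - x*y^2 + 2*x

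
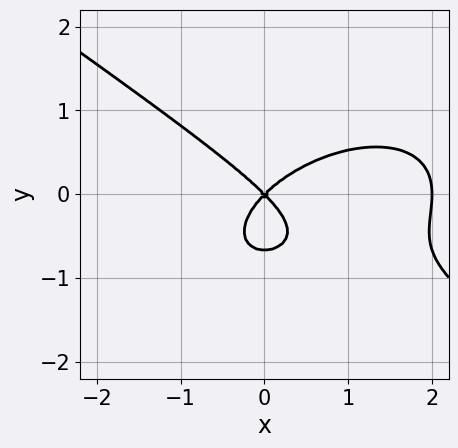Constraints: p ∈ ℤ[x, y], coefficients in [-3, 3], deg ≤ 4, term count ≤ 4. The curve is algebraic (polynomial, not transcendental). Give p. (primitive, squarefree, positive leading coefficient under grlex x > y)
The degree is 3 — the shape is more complex than any degree-2 curve.
Reading off the gridlines: it meets the y-axis at y = 0 (among the integer gridlines); among the integer gridlines, it crosses the x-axis at x ∈ {0, 2}.
These observations pin down the coefficients.

x^3 + 3*y^3 - 2*x^2 + 2*y^2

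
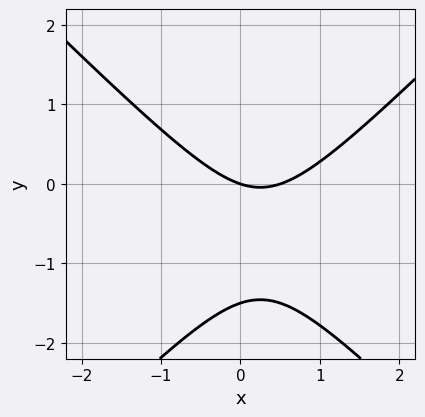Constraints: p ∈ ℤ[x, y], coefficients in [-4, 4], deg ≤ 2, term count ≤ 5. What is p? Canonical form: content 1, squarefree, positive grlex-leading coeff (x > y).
1. Degree: a generic line meets the curve in up to 2 points, so deg p = 2.
2. Against the integer gridlines: one x-axis crossing is at x = 0; it meets the y-axis at y = 0 (among the integer gridlines).
3. These observations pin down the coefficients.

2*x^2 - 2*y^2 - x - 3*y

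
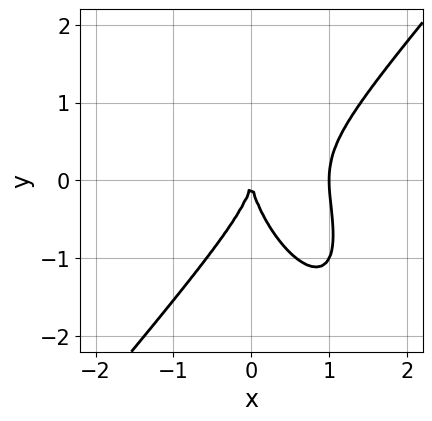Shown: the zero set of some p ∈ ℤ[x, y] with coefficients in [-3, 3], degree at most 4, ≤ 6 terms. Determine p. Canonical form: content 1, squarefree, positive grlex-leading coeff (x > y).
3*x^3 - x*y^2 - y^3 - 3*x^2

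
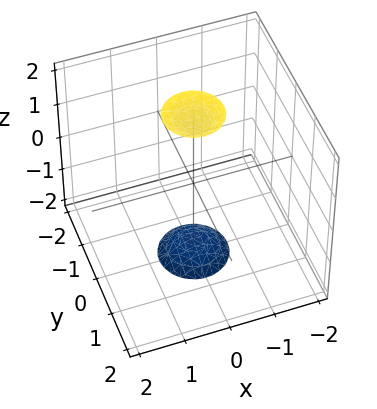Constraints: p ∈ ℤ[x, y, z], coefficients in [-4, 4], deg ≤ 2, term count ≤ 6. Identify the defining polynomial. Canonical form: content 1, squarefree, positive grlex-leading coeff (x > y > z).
3*x^2 + 3*y^2 - z^2 + 3

(a) The picture has 2 separate pieces. They look like related sheets of one shape, so recover p as a whole.
(b) The degree is 2 — two separate bowl-shaped sheets opening away from each other; a quadric.
(c) By symmetry, the surface is invariant under rotation about z: p = q(x² + y², z); the z ↦ −z reflection is a symmetry, so z appears only in even powers.
(d) Checking where it meets the axes: a circular section at z = -2 has radius between 0 and 1; no x-intercept at any integer in the box; no y-intercept at any integer in the box.
(e) Fitting integer coefficients to these (and the overall shape) gives p.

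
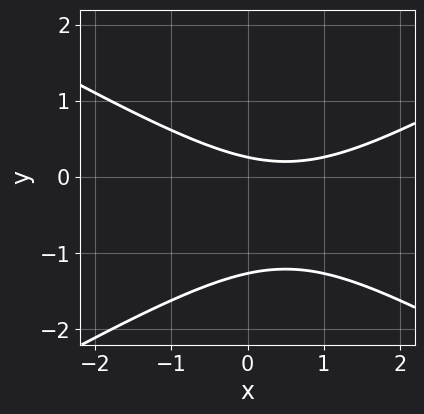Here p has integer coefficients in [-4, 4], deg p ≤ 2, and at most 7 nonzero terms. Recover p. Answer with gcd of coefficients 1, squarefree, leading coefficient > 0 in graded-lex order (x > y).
deg p = 2. The shape is more complex than any degree-1 curve.
From the axis intercepts and sections: the curve avoids every integer x-axis point in the box.
Fitting integer coefficients to these (and the overall shape) gives p.

x^2 - 3*y^2 - x - 3*y + 1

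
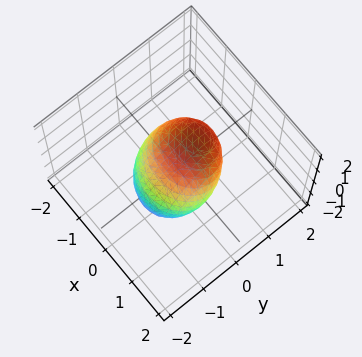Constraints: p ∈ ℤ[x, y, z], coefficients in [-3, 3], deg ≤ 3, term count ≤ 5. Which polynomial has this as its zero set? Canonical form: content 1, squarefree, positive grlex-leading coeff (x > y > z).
2*x^2 + 3*y^2 - 3*y*z + 2*z^2 - 2

First, the degree is 2 — no degree-1 surface has this shape.
Then, against the integer gridlines: the z-axis gridline crossings are at z ∈ {-1, 1}; among the integer gridlines, it crosses the x-axis at x ∈ {-1, 1}.
Finally, matching integer coefficients to the picture gives p.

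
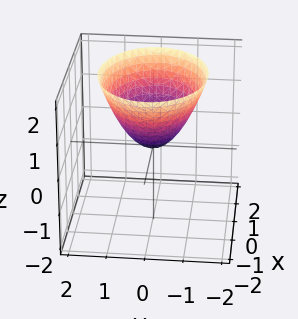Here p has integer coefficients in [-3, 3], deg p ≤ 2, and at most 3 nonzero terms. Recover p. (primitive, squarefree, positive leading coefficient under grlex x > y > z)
1. The degree is 2 — a single bowl opening along one axis; a quadric.
2. Symmetries: it's symmetric under x → −x, forcing even powers of x; it's symmetric under y → −y, forcing even powers of y.
3. Observable constraints: one y-axis crossing is at y = 0; it crosses the x-axis at the gridline x = 0; one z-axis crossing is at z = 0.
4. Matching integer coefficients to the picture gives p.

2*x^2 + 3*y^2 - 3*z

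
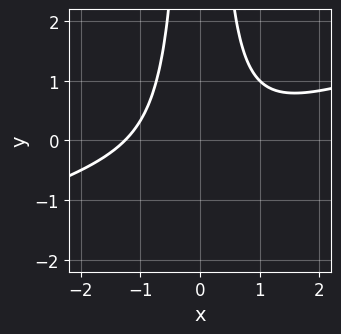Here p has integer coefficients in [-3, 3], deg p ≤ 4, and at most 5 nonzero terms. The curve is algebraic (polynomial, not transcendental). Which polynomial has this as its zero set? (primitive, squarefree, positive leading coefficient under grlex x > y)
x^3 - 3*x^2*y + 2

deg p = 3.
Against the integer gridlines: no y-intercept at any integer in the box.
Together with the visible shape, these determine p as stated.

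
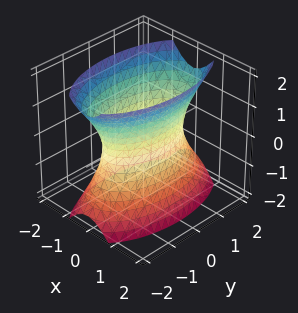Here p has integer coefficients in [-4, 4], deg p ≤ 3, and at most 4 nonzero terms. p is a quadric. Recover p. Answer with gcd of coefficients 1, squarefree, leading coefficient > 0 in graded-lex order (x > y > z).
Degree: one connected sheet with a waist; a quadric, so deg p = 2.
Symmetries: mirror symmetry y ↦ −y ⇒ only even powers of y; it's symmetric under z → −z, forcing even powers of z; it's symmetric under x → −x, forcing even powers of x.
Checking where it meets the axes: no z-intercept at any integer in the box.
Fitting integer coefficients to these (and the overall shape) gives p.

3*x^2 + y^2 - z^2 - 2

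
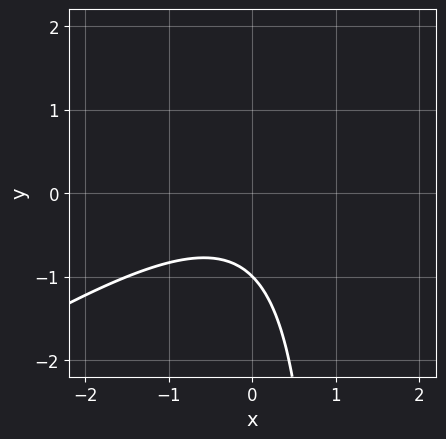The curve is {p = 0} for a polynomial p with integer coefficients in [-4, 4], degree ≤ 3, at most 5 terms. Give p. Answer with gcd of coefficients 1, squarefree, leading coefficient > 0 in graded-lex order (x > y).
1. deg p = 2. A generic line meets the curve in up to 2 points.
2. Observable constraints: it misses every integer gridline on the x-axis; one y-axis crossing is at y = -1.
3. The integer polynomial consistent with all of this is the stated p.

2*x^2 - 3*x*y + 3*y + 3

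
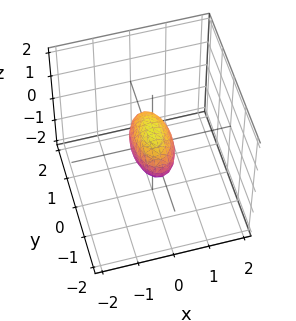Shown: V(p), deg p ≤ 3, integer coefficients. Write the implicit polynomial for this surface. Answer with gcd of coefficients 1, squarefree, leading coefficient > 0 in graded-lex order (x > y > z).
Degree: bounded and convex; a quadric, so deg p = 2.
Symmetries: it's symmetric under z → −z, forcing even powers of z; mirror symmetry y ↦ −y ⇒ only even powers of y; mirror symmetry x ↦ −x ⇒ only even powers of x.
Checking where it meets the axes: the y-axis gridline crossings are at y ∈ {-1, 1}.
Matching integer coefficients to the picture gives p.

3*x^2 + y^2 + 2*z^2 - 1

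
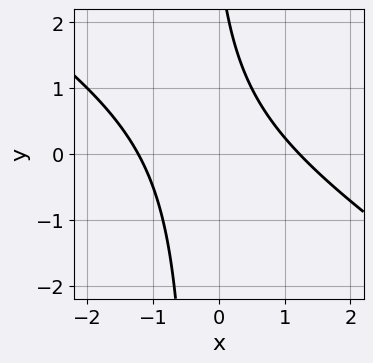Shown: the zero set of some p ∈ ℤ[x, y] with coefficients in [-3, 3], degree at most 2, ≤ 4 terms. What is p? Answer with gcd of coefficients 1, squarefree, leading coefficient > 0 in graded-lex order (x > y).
2*x^2 + 3*x*y + y - 3

deg p = 2. The shape is more complex than any degree-1 curve.
From the axis intercepts and sections: the curve avoids every integer y-axis point in the box.
These observations pin down the coefficients.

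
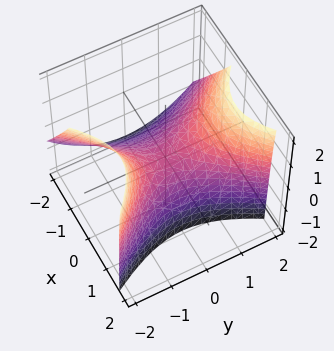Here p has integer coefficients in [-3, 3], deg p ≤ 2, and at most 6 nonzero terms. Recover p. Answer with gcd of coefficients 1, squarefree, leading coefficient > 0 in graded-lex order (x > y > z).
First, the degree is 2 — the shape is more complex than any degree-1 surface.
Then, from the axis intercepts and sections: it crosses the x-axis at the gridline x = 0; one y-axis crossing is at y = 0; one z-axis crossing is at z = 0.
Finally, solving for integer coefficients yields p as stated.

3*x^2 - 2*x*z - 2*y^2 + 3*z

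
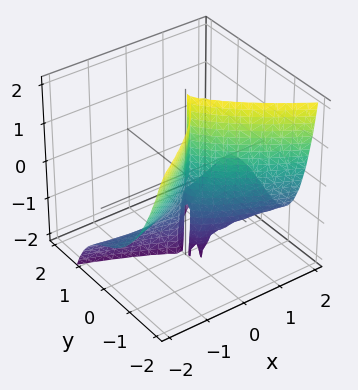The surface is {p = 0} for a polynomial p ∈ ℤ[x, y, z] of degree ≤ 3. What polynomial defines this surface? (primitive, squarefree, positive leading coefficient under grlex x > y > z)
First, the degree is 3 — a generic line meets the surface in up to 3 points.
Next, checking where it meets the axes: it crosses the y-axis at the gridline y = 0; it meets the x-axis at x = 0 (among the integer gridlines).
Finally, matching integer coefficients to the picture gives p.

2*x^2*z + x*y*z + 3*y^3 + 2*x^2 - x*y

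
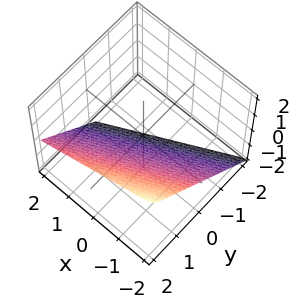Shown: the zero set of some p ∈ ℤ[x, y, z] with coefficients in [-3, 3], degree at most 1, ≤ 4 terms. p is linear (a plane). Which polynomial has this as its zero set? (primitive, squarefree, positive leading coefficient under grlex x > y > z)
x - 2*y + 2*z + 2

1. The degree is 1 — every cross-section is a straight line — this is a plane.
2. From the visible intercepts: it crosses the y-axis at the gridline y = 1; it meets the z-axis at z = -1 (among the integer gridlines); one x-axis crossing is at x = -2.
3. Fitting integer coefficients to these (and the overall shape) gives p.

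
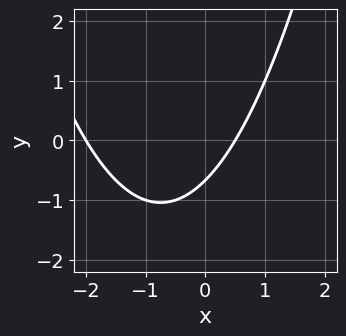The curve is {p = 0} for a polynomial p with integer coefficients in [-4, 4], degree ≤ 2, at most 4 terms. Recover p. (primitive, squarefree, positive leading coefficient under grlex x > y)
2*x^2 + 3*x - 3*y - 2

1. Degree: a generic line meets the curve in up to 2 points, so deg p = 2.
2. From the axis intercepts and sections: it meets the x-axis at x = -2 (among the integer gridlines).
3. Assembling these constraints gives the stated polynomial.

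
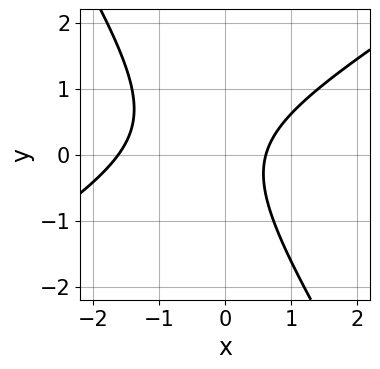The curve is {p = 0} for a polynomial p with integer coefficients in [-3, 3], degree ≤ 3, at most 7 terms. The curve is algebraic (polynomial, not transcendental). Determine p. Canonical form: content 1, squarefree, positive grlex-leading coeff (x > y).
(a) The degree is 2 — the shape is more complex than any degree-1 curve.
(b) From the axis intercepts and sections: no y-intercept at any integer in the box.
(c) Together with the visible shape, these determine p as stated.

x^2 - x*y - y^2 + x - 1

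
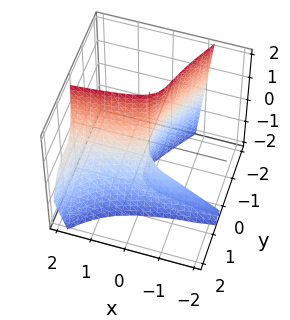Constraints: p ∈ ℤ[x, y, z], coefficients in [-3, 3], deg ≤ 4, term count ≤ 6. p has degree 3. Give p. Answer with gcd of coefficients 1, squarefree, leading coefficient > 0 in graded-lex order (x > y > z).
deg p = 3. A generic line meets the surface in up to 3 points.
Against the integer gridlines: the visible z-axis segment lies entirely on the surface; it crosses the y-axis at the gridline y = 0; it meets the x-axis at x = 0 (among the integer gridlines).
These observations pin down the coefficients.

3*x*y^2 - 2*y^3 - 3*x*y - y*z + x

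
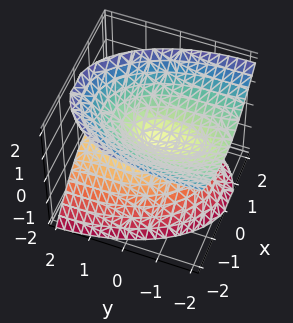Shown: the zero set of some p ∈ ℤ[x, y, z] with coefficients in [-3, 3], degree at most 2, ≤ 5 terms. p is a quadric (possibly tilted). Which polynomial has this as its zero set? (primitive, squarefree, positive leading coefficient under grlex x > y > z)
1. The picture has 2 separate pieces. They look like related sheets of one shape, so recover p as a whole.
2. deg p = 2. No degree-1 surface has this shape.
3. Reading off the gridlines: it crosses the x-axis at the gridline x = 0; it meets the y-axis at y = 0 (among the integer gridlines); one z-axis crossing is at z = 0.
4. These observations pin down the coefficients.

3*x^2 + x*z + y^2 + 2*y*z - 3*z^2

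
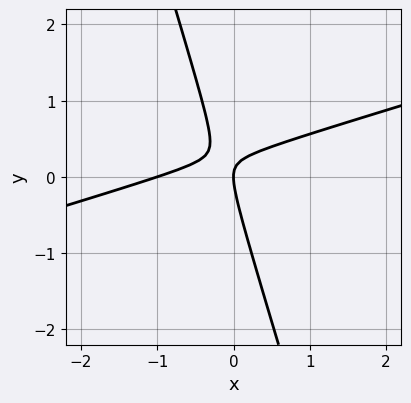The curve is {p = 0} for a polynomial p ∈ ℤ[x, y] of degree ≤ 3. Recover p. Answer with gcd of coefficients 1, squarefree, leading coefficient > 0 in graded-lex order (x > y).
(a) The degree is 2 — a generic line meets the curve in up to 2 points.
(b) Checking where it meets the axes: among the integer gridlines, it crosses the x-axis at x ∈ {-1, 0}; it crosses the y-axis at the gridline y = 0.
(c) Solving for integer coefficients yields p as stated.

x^2 - 3*x*y - y^2 + x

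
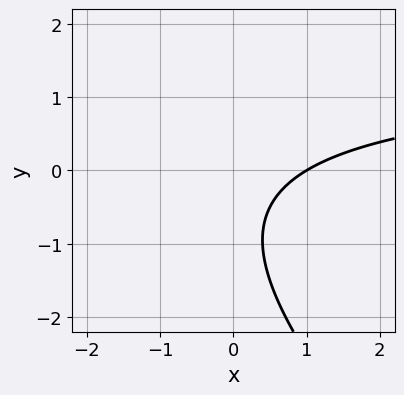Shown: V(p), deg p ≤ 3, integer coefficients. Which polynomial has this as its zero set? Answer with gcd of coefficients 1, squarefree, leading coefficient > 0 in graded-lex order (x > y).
2*x*y + 2*y^2 - 3*x + 3*y + 3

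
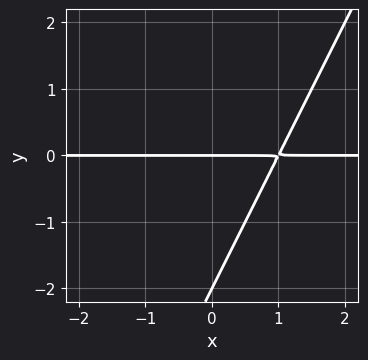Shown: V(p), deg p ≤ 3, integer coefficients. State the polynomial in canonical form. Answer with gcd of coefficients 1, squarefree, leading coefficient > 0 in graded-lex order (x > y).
2*x*y - y^2 - 2*y

(a) The degree is 2 — no degree-1 curve has this shape.
(b) Against the integer gridlines: every point of the x-axis in the box is on the curve; the y-axis gridline crossings are at y ∈ {-2, 0}.
(c) These observations pin down the coefficients.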